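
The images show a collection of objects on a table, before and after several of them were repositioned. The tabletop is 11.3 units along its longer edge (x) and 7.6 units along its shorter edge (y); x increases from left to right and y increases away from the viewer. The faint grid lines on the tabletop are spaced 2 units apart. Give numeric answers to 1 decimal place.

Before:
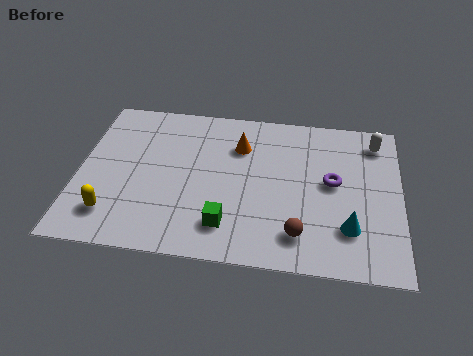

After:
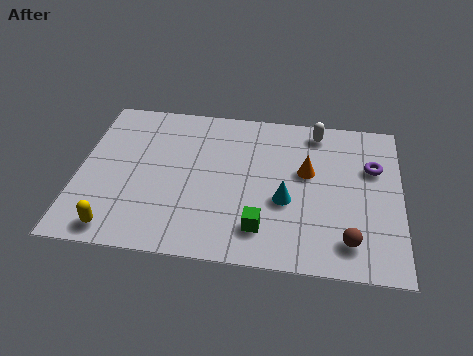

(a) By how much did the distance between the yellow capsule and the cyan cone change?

-2.0

Before: roughly 8.2 units apart; after: 6.2. That's 2.0 units closer together.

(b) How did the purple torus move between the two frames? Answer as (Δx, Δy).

(1.4, 0.9)

From the two frames, the purple torus sits at roughly (8.9, 4.1) before and (10.3, 5.0) after.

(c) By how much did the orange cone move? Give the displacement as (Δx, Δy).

(2.4, -1.0)

The orange cone started near (5.6, 5.5) and ended near (8.0, 4.5).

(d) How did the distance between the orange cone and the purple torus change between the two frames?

-1.2

They were about 3.6 units apart before and 2.4 after — 1.2 units closer together.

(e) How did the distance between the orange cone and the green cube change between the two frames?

-0.6

The distance was about 3.9 in the first image and 3.3 in the second, so they moved 0.6 units closer together.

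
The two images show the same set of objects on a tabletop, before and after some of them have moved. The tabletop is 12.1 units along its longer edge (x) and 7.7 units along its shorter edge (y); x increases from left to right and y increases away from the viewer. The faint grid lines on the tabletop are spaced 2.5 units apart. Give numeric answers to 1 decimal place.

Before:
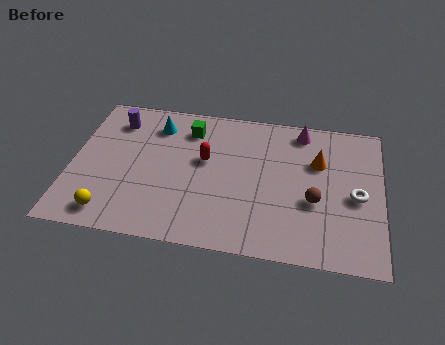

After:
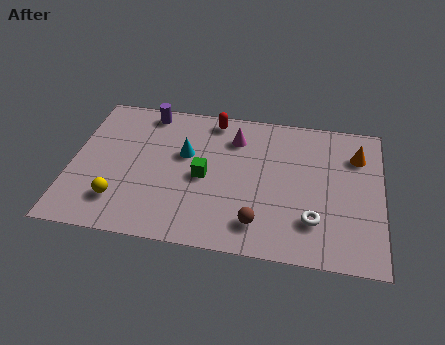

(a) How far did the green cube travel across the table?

2.6

The green cube was near (4.5, 6.1) before and (5.2, 3.6) after, so it travelled √(0.7² + 2.5²) ≈ 2.6 units.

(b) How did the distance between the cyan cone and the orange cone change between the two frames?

+0.3

They were about 6.5 units apart before and 6.8 after — 0.3 units further apart.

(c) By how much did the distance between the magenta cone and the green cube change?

-1.9

The distance was about 4.4 in the first image and 2.5 in the second, so they moved 1.9 units closer together.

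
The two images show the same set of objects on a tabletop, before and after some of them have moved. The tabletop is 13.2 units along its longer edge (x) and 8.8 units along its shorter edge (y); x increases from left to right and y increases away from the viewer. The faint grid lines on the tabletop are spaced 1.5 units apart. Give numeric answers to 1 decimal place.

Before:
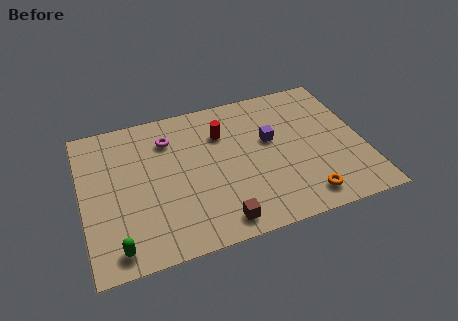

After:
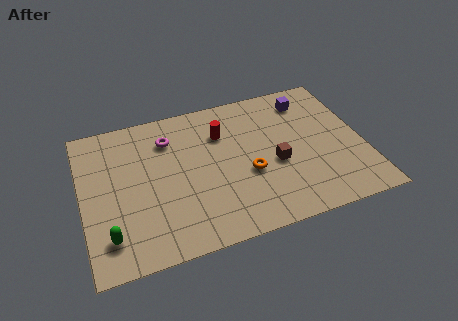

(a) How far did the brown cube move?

3.9

The brown cube moved from about (6.1, 1.1) to (9.0, 3.7), a distance of √(2.9² + 2.6²) ≈ 3.9.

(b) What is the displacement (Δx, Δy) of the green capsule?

(-0.3, 0.7)

The green capsule was at about (1.4, 1.1) and moved to about (1.1, 1.8).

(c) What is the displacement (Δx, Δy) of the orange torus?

(-2.4, 2.2)

The orange torus was at about (10.1, 1.3) and moved to about (7.7, 3.5).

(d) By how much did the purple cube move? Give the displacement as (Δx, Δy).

(2.0, 2.0)

The purple cube was at about (8.9, 5.2) and moved to about (10.9, 7.2).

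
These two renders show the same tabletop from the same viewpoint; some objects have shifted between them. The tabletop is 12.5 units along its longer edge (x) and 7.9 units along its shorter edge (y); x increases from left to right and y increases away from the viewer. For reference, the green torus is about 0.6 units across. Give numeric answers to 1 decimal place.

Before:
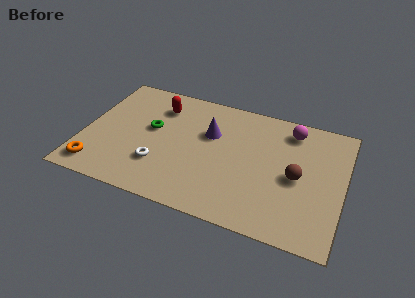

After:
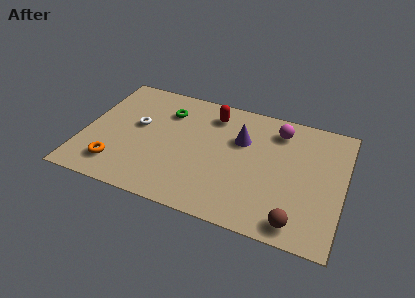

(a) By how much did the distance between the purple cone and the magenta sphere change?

-2.0

They were about 4.1 units apart before and 2.1 after — 2.0 units closer together.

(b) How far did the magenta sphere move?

0.6

From (9.8, 6.6) to (9.2, 6.4), the magenta sphere covered √(0.6² + 0.2²) ≈ 0.6 units.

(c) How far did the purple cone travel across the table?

1.5

From (6.0, 5.1) to (7.5, 5.2), the purple cone covered √(1.5² + 0.1²) ≈ 1.5 units.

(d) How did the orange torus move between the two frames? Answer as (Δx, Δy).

(0.9, 0.4)

From the two frames, the orange torus sits at roughly (0.9, 1.2) before and (1.8, 1.6) after.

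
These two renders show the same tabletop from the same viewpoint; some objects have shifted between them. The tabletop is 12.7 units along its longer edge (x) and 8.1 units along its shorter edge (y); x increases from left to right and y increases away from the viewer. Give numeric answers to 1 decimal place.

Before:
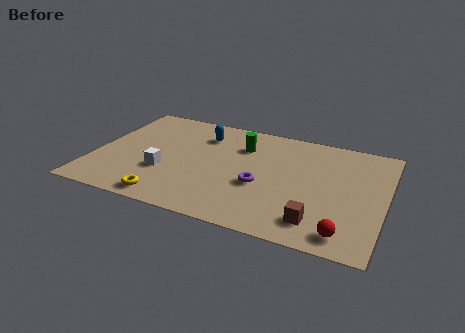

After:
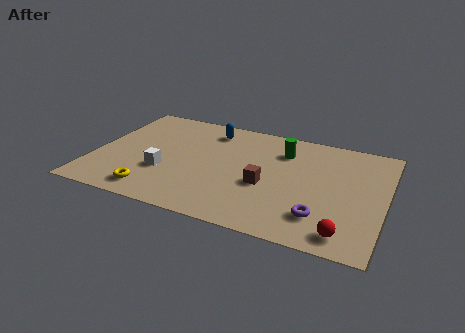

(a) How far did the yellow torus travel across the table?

0.8

The yellow torus was near (3.6, 0.9) before and (2.9, 1.2) after, so it travelled √(0.7² + 0.3²) ≈ 0.8 units.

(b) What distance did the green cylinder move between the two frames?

1.8

The green cylinder moved from about (6.3, 5.9) to (8.1, 6.1), a distance of √(1.8² + 0.2²) ≈ 1.8.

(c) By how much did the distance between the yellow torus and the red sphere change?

+0.7

Before: roughly 7.6 units apart; after: 8.3. That's 0.7 units further apart.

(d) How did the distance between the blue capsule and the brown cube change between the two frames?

-2.8

They were about 7.2 units apart before and 4.4 after — 2.8 units closer together.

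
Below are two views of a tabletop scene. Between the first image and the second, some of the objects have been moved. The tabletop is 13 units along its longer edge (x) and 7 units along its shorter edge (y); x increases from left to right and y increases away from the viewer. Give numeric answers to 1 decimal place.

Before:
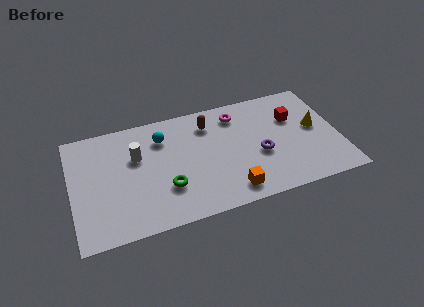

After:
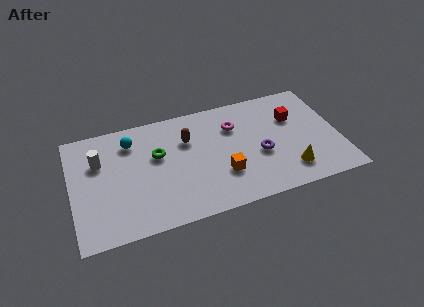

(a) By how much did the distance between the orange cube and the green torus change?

+0.5

The distance was about 3.2 in the first image and 3.7 in the second, so they moved 0.5 units further apart.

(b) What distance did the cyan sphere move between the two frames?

1.5

The cyan sphere moved from about (4.5, 5.3) to (3.0, 5.5), a distance of √(1.5² + 0.2²) ≈ 1.5.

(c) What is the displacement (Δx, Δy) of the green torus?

(-0.3, 2.1)

The green torus started near (4.5, 2.2) and ended near (4.2, 4.3).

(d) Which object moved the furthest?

the yellow cone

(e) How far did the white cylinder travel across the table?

1.8

From (3.2, 4.5) to (1.4, 4.7), the white cylinder covered √(1.8² + 0.2²) ≈ 1.8 units.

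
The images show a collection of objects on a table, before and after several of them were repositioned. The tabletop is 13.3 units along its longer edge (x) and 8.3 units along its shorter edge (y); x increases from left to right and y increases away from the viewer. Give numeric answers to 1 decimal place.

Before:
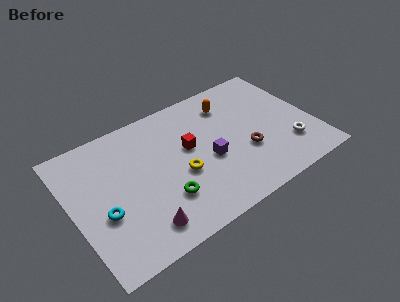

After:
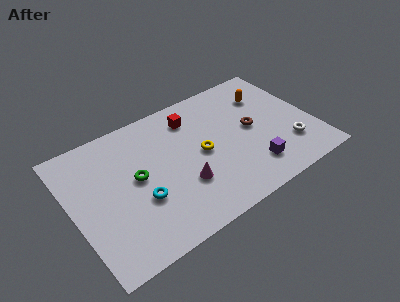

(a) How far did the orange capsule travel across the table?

2.1

The orange capsule moved from about (9.1, 6.5) to (11.2, 6.1), a distance of √(2.1² + 0.4²) ≈ 2.1.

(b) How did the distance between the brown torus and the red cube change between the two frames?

+0.4

The distance was about 3.4 in the first image and 3.8 in the second, so they moved 0.4 units further apart.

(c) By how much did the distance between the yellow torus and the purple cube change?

+1.7

They were about 1.6 units apart before and 3.3 after — 1.7 units further apart.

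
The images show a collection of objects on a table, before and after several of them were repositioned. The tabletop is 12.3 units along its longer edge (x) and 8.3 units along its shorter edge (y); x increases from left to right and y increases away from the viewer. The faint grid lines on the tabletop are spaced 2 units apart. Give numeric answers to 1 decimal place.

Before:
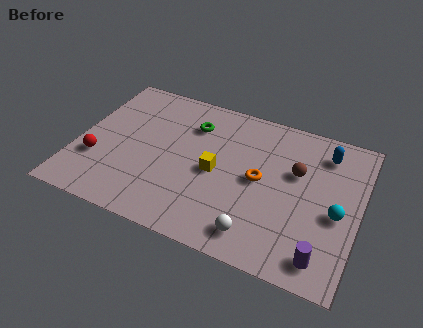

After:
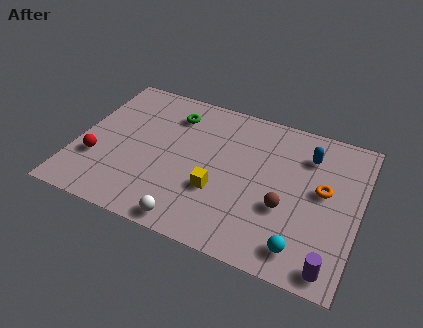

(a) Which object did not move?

the red sphere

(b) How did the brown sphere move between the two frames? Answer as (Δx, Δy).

(-0.3, -2.1)

From the two frames, the brown sphere sits at roughly (9.5, 5.2) before and (9.2, 3.1) after.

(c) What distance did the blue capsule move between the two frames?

0.8

From (10.6, 6.7) to (9.9, 6.3), the blue capsule covered √(0.7² + 0.4²) ≈ 0.8 units.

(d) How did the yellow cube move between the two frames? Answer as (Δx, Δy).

(0.2, -1.0)

The yellow cube started near (6.1, 3.9) and ended near (6.3, 2.9).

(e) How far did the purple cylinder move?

0.5

The purple cylinder was near (11.0, 1.2) before and (11.4, 0.9) after, so it travelled √(0.4² + 0.3²) ≈ 0.5 units.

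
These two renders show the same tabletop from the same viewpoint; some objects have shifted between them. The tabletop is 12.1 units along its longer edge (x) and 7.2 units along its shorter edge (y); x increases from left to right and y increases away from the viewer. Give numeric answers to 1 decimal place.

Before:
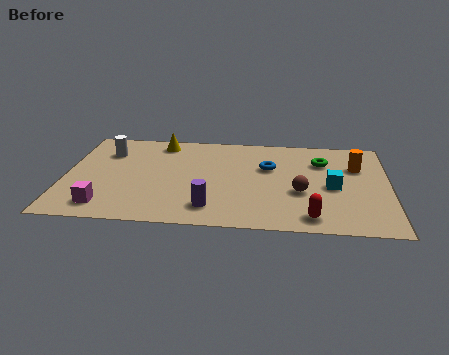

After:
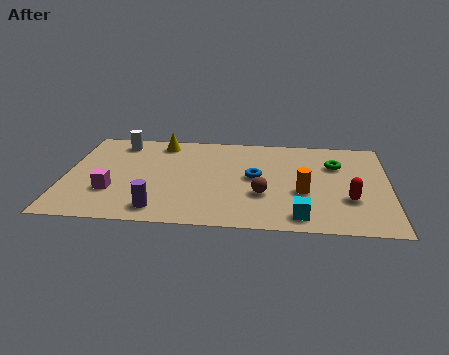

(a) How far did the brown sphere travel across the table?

1.4

The brown sphere was near (8.8, 2.8) before and (7.4, 2.5) after, so it travelled √(1.4² + 0.3²) ≈ 1.4 units.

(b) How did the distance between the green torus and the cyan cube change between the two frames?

+2.3

Before: roughly 1.9 units apart; after: 4.2. That's 2.3 units further apart.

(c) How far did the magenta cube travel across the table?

1.1

The magenta cube was near (1.6, 1.2) before and (1.8, 2.3) after, so it travelled √(0.2² + 1.1²) ≈ 1.1 units.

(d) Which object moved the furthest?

the orange cylinder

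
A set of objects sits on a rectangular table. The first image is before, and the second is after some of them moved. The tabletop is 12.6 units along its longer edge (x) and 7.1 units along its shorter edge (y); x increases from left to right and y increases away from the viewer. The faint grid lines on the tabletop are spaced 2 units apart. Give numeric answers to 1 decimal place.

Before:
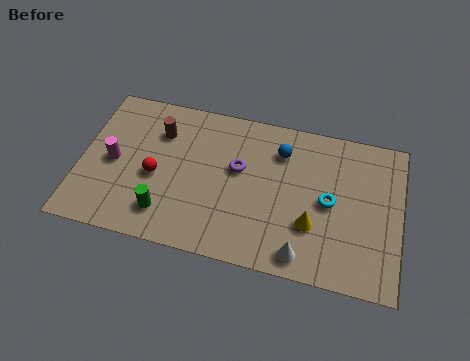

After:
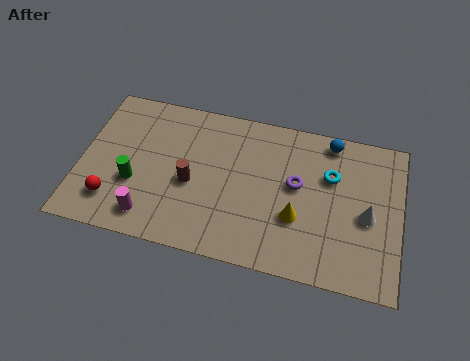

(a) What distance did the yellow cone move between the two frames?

0.6

The yellow cone moved from about (9.2, 2.3) to (8.6, 2.5), a distance of √(0.6² + 0.2²) ≈ 0.6.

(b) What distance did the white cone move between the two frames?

3.3

From (8.9, 0.9) to (11.3, 3.2), the white cone covered √(2.4² + 2.3²) ≈ 3.3 units.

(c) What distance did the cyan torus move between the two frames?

1.2

The cyan torus moved from about (9.8, 3.5) to (9.8, 4.7), a distance of √(0.0² + 1.2²) ≈ 1.2.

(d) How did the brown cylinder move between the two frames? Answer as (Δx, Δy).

(1.4, -2.1)

The brown cylinder was at about (3.0, 5.2) and moved to about (4.4, 3.1).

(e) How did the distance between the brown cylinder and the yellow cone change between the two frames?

-2.6

Before: roughly 6.8 units apart; after: 4.2. That's 2.6 units closer together.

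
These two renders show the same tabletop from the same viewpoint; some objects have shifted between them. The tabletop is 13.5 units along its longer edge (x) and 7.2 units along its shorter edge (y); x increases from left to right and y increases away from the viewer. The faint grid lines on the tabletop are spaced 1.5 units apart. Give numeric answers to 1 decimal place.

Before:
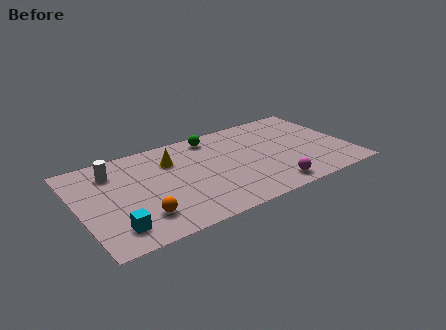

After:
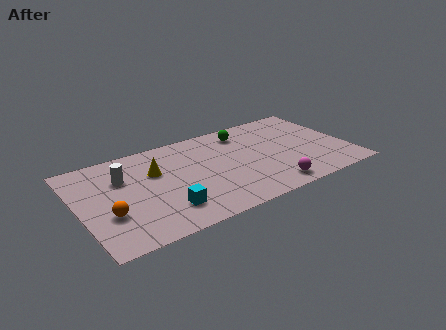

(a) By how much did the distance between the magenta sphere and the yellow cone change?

+0.4

Before: roughly 6.1 units apart; after: 6.5. That's 0.4 units further apart.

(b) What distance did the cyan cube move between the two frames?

2.5

The cyan cube moved from about (1.5, 1.4) to (4.0, 1.7), a distance of √(2.5² + 0.3²) ≈ 2.5.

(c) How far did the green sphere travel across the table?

1.6

From (7.0, 6.2) to (8.6, 5.9), the green sphere covered √(1.6² + 0.3²) ≈ 1.6 units.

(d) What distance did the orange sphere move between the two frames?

1.7

The orange sphere moved from about (2.8, 1.7) to (1.3, 2.5), a distance of √(1.5² + 0.8²) ≈ 1.7.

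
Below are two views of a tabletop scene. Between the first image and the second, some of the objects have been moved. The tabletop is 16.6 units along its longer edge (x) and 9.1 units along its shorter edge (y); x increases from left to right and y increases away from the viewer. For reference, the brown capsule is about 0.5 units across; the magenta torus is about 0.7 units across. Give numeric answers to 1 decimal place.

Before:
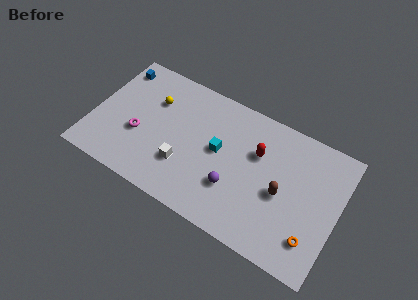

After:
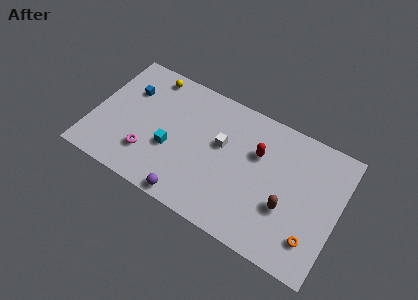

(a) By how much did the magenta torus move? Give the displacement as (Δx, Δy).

(0.8, -1.1)

From the two frames, the magenta torus sits at roughly (3.2, 3.5) before and (4.0, 2.4) after.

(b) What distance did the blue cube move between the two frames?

1.7

The blue cube was near (1.0, 7.6) before and (2.1, 6.3) after, so it travelled √(1.1² + 1.3²) ≈ 1.7 units.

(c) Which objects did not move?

the red capsule and the orange torus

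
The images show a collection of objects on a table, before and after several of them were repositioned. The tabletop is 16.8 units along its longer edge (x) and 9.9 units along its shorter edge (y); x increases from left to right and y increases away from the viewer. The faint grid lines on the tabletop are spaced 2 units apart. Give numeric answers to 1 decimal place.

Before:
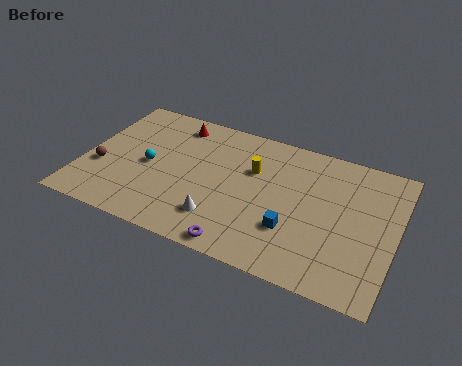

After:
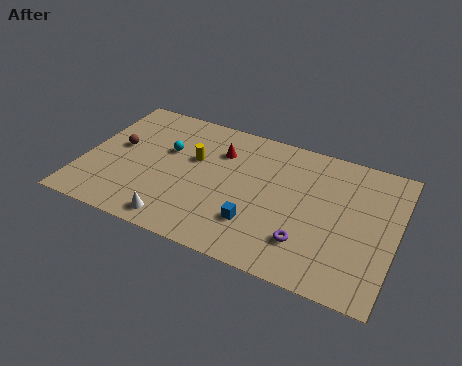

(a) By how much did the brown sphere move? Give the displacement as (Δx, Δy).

(0.7, 1.9)

From the two frames, the brown sphere sits at roughly (1.0, 3.6) before and (1.7, 5.5) after.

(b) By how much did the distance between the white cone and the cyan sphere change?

+0.3

They were about 4.8 units apart before and 5.1 after — 0.3 units further apart.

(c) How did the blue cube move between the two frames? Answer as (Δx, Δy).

(-1.9, -0.4)

The blue cube was at about (11.5, 3.1) and moved to about (9.6, 2.7).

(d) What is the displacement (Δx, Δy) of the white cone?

(-2.2, -1.1)

The white cone was at about (7.7, 2.3) and moved to about (5.5, 1.2).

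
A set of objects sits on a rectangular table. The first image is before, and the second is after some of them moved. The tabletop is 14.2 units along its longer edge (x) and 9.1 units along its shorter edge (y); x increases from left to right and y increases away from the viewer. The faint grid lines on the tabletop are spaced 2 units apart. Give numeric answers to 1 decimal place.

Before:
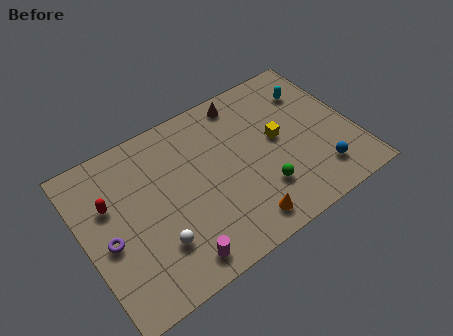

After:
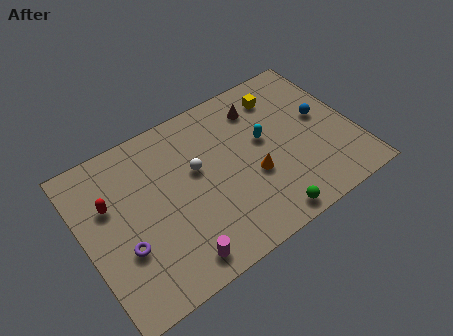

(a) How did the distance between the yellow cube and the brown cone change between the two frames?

-2.2

They were about 3.4 units apart before and 1.2 after — 2.2 units closer together.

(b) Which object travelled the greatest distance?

the white sphere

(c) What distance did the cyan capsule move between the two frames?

3.3

The cyan capsule moved from about (12.5, 6.8) to (9.6, 5.2), a distance of √(2.9² + 1.6²) ≈ 3.3.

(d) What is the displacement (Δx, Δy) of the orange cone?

(1.0, 2.2)

The orange cone was at about (7.7, 1.3) and moved to about (8.7, 3.5).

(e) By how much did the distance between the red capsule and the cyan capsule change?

-2.9

Before: roughly 11.0 units apart; after: 8.1. That's 2.9 units closer together.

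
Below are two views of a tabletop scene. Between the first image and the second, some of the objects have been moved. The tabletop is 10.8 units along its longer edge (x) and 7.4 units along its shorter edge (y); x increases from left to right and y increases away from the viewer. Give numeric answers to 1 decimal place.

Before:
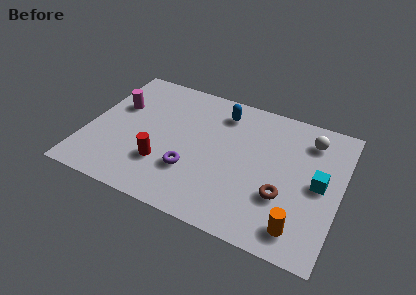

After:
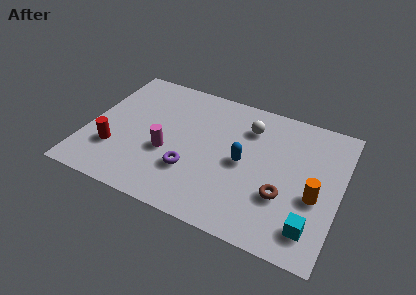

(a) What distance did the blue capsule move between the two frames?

2.7

From (5.5, 6.0) to (6.7, 3.6), the blue capsule covered √(1.2² + 2.4²) ≈ 2.7 units.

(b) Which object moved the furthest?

the magenta cylinder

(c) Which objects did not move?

the brown torus and the purple torus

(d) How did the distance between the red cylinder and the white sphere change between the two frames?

-0.6

They were about 7.0 units apart before and 6.4 after — 0.6 units closer together.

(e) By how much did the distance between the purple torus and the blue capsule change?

-1.3

Before: roughly 3.8 units apart; after: 2.5. That's 1.3 units closer together.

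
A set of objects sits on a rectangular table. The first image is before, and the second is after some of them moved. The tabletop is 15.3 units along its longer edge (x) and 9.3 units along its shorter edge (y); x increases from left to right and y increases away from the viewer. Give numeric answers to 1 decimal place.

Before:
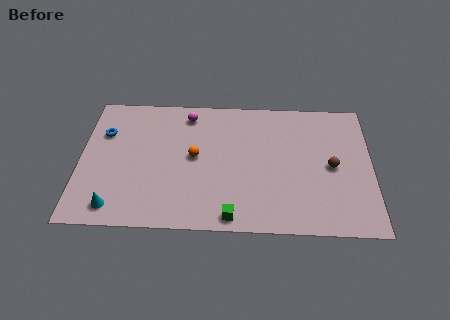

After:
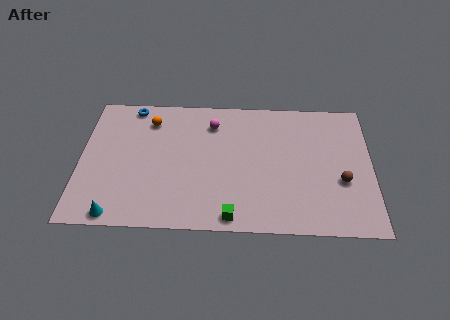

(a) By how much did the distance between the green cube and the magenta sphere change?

-0.9

They were about 7.4 units apart before and 6.5 after — 0.9 units closer together.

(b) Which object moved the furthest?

the orange sphere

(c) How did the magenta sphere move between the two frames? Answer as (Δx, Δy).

(1.3, -0.6)

The magenta sphere was at about (5.6, 7.9) and moved to about (6.9, 7.3).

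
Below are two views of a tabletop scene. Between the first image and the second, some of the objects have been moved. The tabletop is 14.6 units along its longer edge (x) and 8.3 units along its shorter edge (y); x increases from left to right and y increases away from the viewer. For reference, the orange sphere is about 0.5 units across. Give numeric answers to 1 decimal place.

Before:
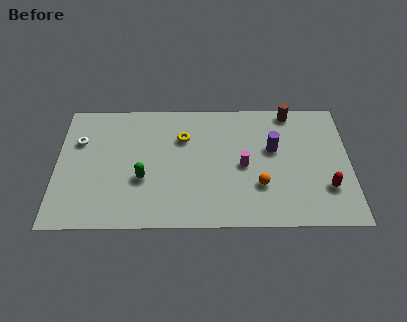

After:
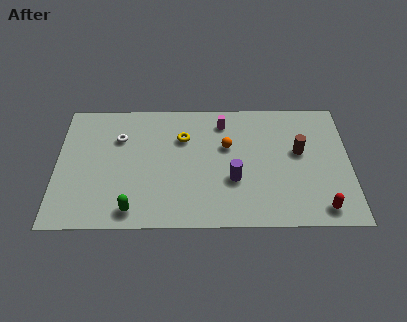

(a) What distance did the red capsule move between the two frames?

1.3

From (13.4, 2.4) to (13.1, 1.1), the red capsule covered √(0.3² + 1.3²) ≈ 1.3 units.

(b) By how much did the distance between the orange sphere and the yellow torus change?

-2.7

The distance was about 5.0 in the first image and 2.3 in the second, so they moved 2.7 units closer together.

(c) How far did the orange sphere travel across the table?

3.1

The orange sphere was near (10.1, 2.6) before and (8.5, 5.2) after, so it travelled √(1.6² + 2.6²) ≈ 3.1 units.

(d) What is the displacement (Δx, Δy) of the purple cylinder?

(-2.0, -2.0)

The purple cylinder was at about (10.8, 5.0) and moved to about (8.8, 3.0).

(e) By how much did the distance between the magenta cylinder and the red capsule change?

+3.1

Before: roughly 4.4 units apart; after: 7.5. That's 3.1 units further apart.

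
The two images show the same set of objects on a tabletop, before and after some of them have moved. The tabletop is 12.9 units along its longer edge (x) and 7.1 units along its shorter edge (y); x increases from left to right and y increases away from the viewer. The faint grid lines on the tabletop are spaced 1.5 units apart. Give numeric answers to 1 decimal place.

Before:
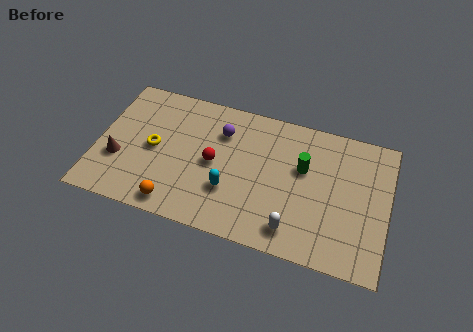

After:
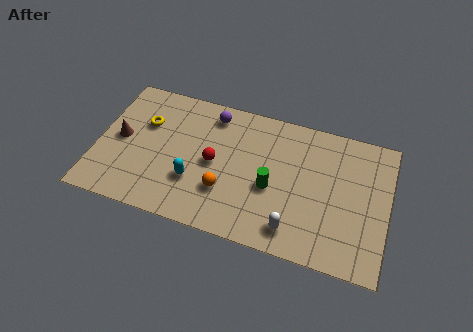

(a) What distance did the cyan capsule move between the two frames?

1.6

From (6.0, 2.3) to (4.4, 2.3), the cyan capsule covered √(1.6² + 0.0²) ≈ 1.6 units.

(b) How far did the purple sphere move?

0.9

The purple sphere was near (5.4, 5.2) before and (4.9, 6.0) after, so it travelled √(0.5² + 0.8²) ≈ 0.9 units.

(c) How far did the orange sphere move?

2.5

From (3.7, 0.9) to (5.8, 2.2), the orange sphere covered √(2.1² + 1.3²) ≈ 2.5 units.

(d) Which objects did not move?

the red sphere and the white capsule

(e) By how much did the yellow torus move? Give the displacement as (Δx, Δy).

(-0.5, 1.2)

The yellow torus started near (2.5, 3.5) and ended near (2.0, 4.7).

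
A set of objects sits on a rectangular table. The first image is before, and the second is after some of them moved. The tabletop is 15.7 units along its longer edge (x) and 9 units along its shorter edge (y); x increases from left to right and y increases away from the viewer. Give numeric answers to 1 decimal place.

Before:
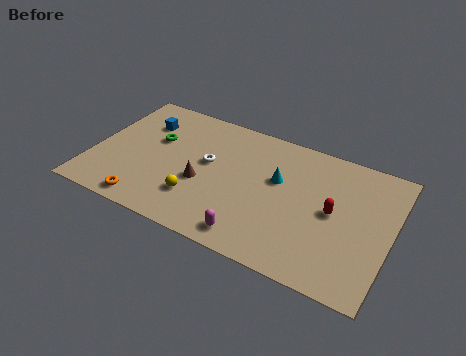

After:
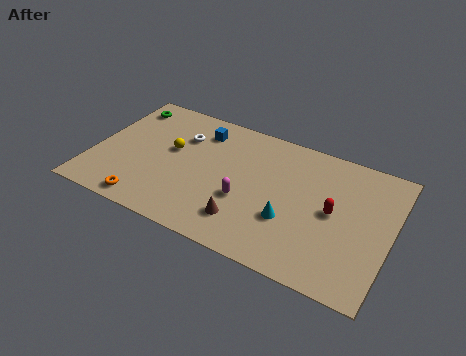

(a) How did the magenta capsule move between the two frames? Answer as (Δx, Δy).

(-0.7, 2.2)

The magenta capsule started near (8.9, 1.2) and ended near (8.2, 3.4).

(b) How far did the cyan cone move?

2.6

From (9.7, 5.5) to (10.6, 3.1), the cyan cone covered √(0.9² + 2.4²) ≈ 2.6 units.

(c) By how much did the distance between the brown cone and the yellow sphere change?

+4.2

Before: roughly 1.2 units apart; after: 5.4. That's 4.2 units further apart.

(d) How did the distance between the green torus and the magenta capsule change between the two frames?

+0.9

The distance was about 7.3 in the first image and 8.2 in the second, so they moved 0.9 units further apart.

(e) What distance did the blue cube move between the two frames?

3.1

The blue cube moved from about (2.3, 6.6) to (5.3, 7.2), a distance of √(3.0² + 0.6²) ≈ 3.1.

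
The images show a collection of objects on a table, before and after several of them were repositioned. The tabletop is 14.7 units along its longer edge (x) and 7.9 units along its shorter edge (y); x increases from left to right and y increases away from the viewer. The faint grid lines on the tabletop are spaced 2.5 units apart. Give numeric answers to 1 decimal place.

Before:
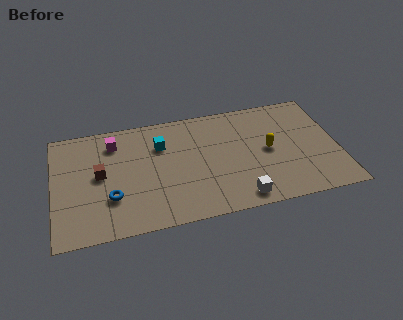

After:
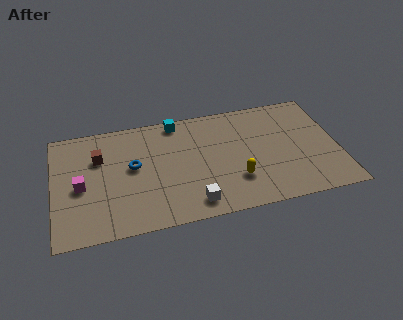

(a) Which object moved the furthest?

the magenta cube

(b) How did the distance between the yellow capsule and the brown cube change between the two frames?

-1.1

Before: roughly 8.7 units apart; after: 7.6. That's 1.1 units closer together.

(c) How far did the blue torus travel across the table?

2.2

The blue torus moved from about (2.9, 2.5) to (4.1, 4.4), a distance of √(1.2² + 1.9²) ≈ 2.2.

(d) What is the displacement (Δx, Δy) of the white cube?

(-2.4, 0.2)

From the two frames, the white cube sits at roughly (9.4, 1.0) before and (7.0, 1.2) after.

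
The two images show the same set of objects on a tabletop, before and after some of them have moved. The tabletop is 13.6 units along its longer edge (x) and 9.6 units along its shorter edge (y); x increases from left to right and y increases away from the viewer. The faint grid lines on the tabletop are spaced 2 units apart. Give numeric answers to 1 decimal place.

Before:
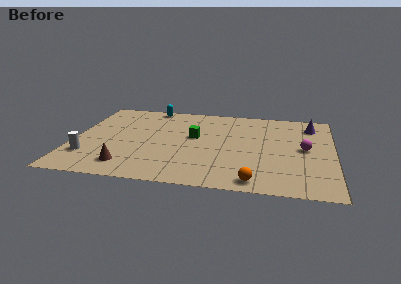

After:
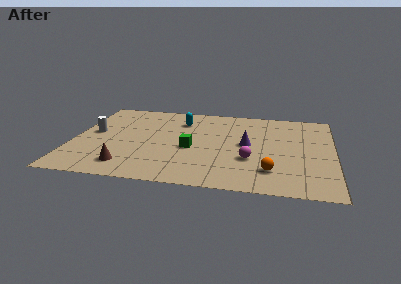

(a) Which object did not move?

the brown cone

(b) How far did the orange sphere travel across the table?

1.4

The orange sphere moved from about (9.6, 1.0) to (10.4, 2.2), a distance of √(0.8² + 1.2²) ≈ 1.4.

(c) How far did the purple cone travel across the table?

4.3

The purple cone was near (12.4, 7.7) before and (9.1, 5.0) after, so it travelled √(3.3² + 2.7²) ≈ 4.3 units.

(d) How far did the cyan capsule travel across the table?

2.3

From (3.8, 8.8) to (5.5, 7.3), the cyan capsule covered √(1.7² + 1.5²) ≈ 2.3 units.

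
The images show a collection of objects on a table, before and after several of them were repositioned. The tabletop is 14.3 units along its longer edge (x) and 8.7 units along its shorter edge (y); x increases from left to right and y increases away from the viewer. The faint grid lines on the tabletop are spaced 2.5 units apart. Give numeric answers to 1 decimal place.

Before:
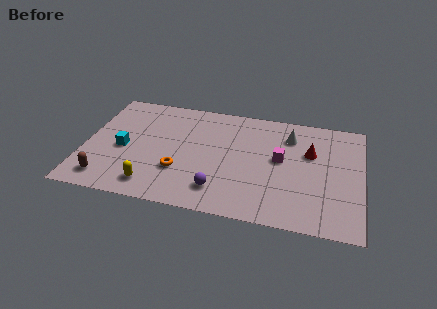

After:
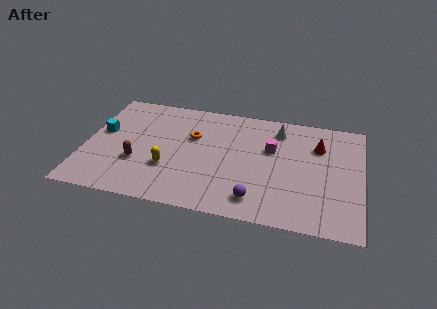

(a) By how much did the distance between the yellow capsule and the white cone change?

-1.7

The distance was about 8.6 in the first image and 6.9 in the second, so they moved 1.7 units closer together.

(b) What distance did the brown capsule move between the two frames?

2.2

From (1.3, 1.4) to (2.8, 3.0), the brown capsule covered √(1.5² + 1.6²) ≈ 2.2 units.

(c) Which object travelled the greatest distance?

the orange torus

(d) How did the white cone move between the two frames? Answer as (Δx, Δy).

(-0.6, 0.4)

From the two frames, the white cone sits at roughly (10.5, 6.7) before and (9.9, 7.1) after.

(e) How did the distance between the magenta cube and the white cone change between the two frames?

-0.3

They were about 1.9 units apart before and 1.6 after — 0.3 units closer together.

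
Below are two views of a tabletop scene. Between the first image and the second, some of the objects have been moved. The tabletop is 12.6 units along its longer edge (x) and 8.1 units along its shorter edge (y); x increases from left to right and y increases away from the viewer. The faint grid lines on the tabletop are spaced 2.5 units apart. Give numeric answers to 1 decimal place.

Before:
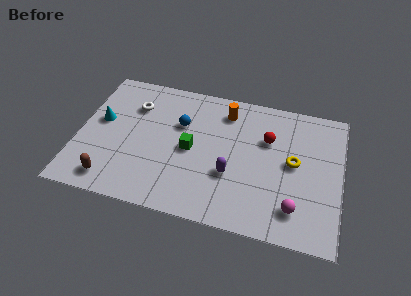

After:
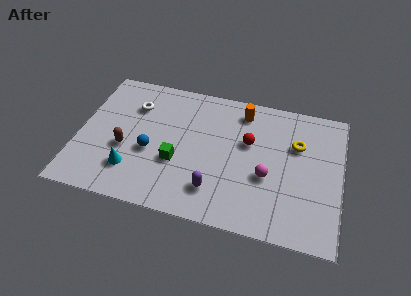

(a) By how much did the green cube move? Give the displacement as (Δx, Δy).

(-0.6, -0.9)

The green cube was at about (5.4, 3.9) and moved to about (4.8, 3.0).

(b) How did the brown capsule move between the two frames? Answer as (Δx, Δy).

(0.5, 2.0)

The brown capsule was at about (1.8, 1.2) and moved to about (2.3, 3.2).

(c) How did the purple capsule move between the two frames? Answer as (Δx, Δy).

(-0.7, -1.1)

The purple capsule started near (7.4, 2.9) and ended near (6.7, 1.8).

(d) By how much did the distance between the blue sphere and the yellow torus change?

+1.6

They were about 5.6 units apart before and 7.2 after — 1.6 units further apart.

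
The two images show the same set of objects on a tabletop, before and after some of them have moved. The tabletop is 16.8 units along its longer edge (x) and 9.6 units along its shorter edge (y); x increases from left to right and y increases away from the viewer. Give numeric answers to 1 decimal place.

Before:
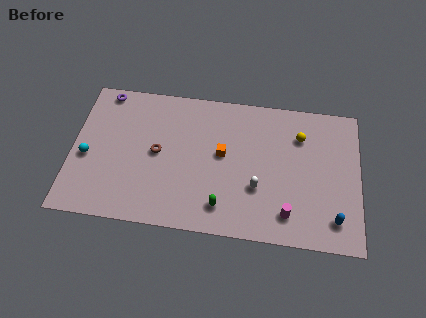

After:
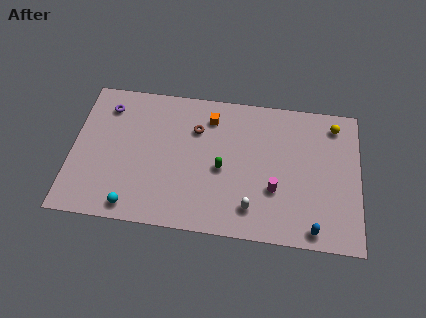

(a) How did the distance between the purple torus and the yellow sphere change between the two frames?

+1.7

The distance was about 11.7 in the first image and 13.4 in the second, so they moved 1.7 units further apart.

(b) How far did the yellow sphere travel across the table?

2.2

The yellow sphere was near (13.3, 7.1) before and (15.3, 8.1) after, so it travelled √(2.0² + 1.0²) ≈ 2.2 units.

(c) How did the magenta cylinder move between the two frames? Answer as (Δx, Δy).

(-0.8, 1.5)

From the two frames, the magenta cylinder sits at roughly (12.7, 1.8) before and (11.9, 3.3) after.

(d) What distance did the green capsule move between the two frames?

2.5

The green capsule was near (8.9, 1.8) before and (8.8, 4.3) after, so it travelled √(0.1² + 2.5²) ≈ 2.5 units.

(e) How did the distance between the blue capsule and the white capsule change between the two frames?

-1.0

They were about 4.7 units apart before and 3.7 after — 1.0 units closer together.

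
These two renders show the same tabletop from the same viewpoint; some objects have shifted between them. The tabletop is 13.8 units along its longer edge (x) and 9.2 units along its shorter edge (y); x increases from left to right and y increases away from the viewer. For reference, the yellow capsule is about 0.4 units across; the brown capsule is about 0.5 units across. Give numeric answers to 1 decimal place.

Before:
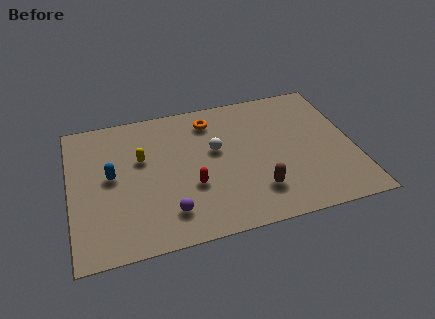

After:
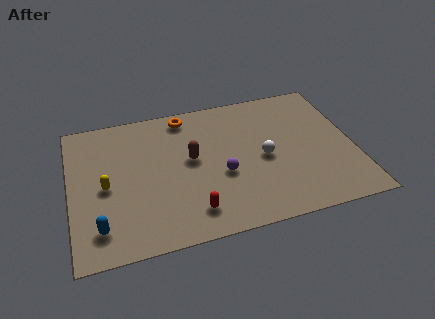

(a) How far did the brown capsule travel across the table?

4.2

The brown capsule was near (8.9, 2.2) before and (5.9, 5.1) after, so it travelled √(3.0² + 2.9²) ≈ 4.2 units.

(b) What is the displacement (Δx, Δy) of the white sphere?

(2.3, -1.1)

The white sphere started near (7.1, 5.4) and ended near (9.4, 4.3).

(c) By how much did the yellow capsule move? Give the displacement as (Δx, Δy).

(-1.8, -1.4)

From the two frames, the yellow capsule sits at roughly (3.5, 5.7) before and (1.7, 4.3) after.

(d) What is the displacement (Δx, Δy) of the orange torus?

(-1.2, 0.6)

The orange torus started near (7.0, 7.5) and ended near (5.8, 8.1).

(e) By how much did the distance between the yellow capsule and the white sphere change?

+4.1

The distance was about 3.6 in the first image and 7.7 in the second, so they moved 4.1 units further apart.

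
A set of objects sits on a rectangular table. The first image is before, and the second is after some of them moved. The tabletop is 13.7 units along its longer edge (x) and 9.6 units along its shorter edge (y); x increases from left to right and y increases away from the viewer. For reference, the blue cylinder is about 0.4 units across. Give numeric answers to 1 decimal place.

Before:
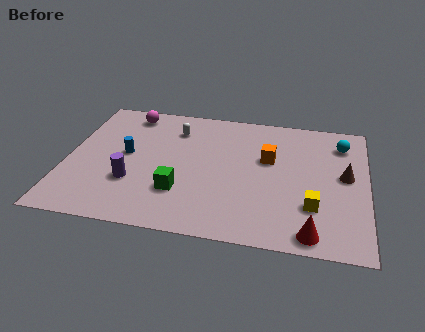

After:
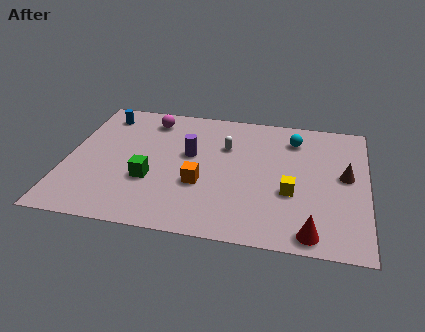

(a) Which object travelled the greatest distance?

the orange cube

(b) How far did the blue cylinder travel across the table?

3.2

The blue cylinder was near (2.7, 5.1) before and (1.4, 8.0) after, so it travelled √(1.3² + 2.9²) ≈ 3.2 units.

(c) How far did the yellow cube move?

1.3

The yellow cube was near (11.3, 2.8) before and (10.3, 3.6) after, so it travelled √(1.0² + 0.8²) ≈ 1.3 units.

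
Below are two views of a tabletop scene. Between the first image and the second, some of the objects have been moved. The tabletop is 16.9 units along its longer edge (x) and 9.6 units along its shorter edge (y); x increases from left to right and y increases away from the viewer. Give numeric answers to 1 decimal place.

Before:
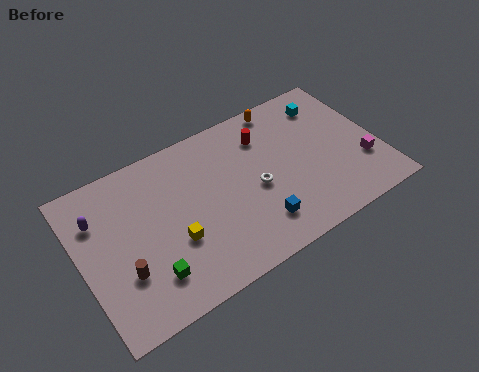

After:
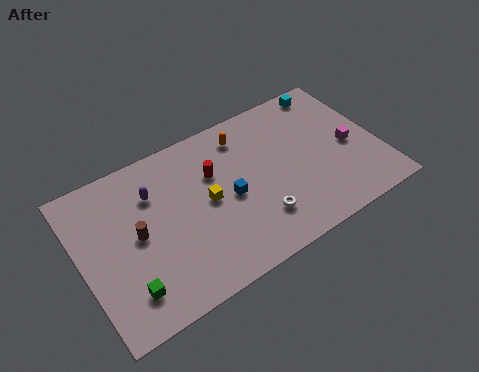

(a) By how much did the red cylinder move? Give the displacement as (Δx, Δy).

(-3.1, -0.9)

The red cylinder was at about (10.8, 7.3) and moved to about (7.7, 6.4).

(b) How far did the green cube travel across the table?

1.3

The green cube moved from about (3.4, 2.2) to (2.1, 2.0), a distance of √(1.3² + 0.2²) ≈ 1.3.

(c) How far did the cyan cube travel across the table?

0.9

From (14.6, 7.7) to (14.9, 8.6), the cyan cube covered √(0.3² + 0.9²) ≈ 0.9 units.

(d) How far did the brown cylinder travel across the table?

2.1

The brown cylinder moved from about (2.1, 3.1) to (3.1, 4.9), a distance of √(1.0² + 1.8²) ≈ 2.1.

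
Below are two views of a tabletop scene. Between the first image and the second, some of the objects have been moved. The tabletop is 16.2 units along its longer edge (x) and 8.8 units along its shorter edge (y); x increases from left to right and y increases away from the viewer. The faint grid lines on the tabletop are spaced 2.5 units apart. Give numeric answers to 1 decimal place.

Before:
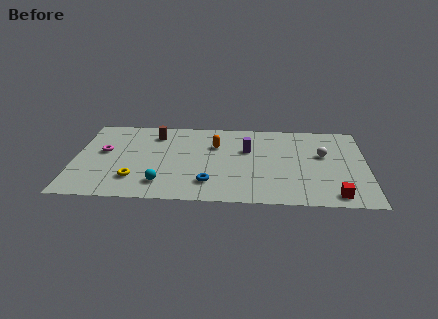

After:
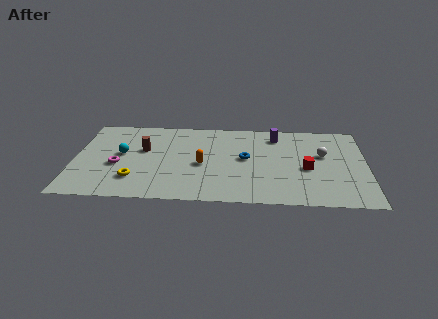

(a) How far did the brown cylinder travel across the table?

1.8

The brown cylinder moved from about (4.4, 7.0) to (3.8, 5.3), a distance of √(0.6² + 1.7²) ≈ 1.8.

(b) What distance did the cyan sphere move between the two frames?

3.8

The cyan sphere was near (4.9, 1.8) before and (2.6, 4.8) after, so it travelled √(2.3² + 3.0²) ≈ 3.8 units.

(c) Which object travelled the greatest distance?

the cyan sphere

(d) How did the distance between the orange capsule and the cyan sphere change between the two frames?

-0.5

The distance was about 5.1 in the first image and 4.6 in the second, so they moved 0.5 units closer together.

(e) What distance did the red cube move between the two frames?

3.1

The red cube moved from about (14.4, 1.1) to (12.9, 3.8), a distance of √(1.5² + 2.7²) ≈ 3.1.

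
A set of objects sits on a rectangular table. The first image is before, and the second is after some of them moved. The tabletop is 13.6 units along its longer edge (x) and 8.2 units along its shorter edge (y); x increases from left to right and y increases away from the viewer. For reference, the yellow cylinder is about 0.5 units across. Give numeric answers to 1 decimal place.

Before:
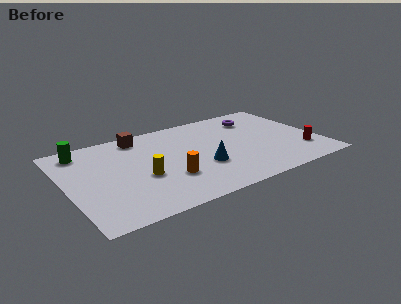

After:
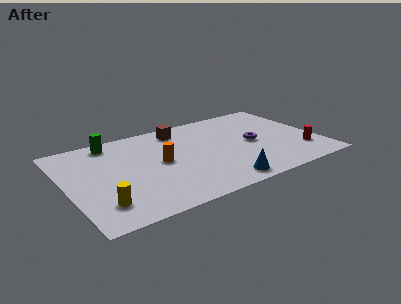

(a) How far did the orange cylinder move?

1.6

From (5.2, 2.6) to (5.0, 4.2), the orange cylinder covered √(0.2² + 1.6²) ≈ 1.6 units.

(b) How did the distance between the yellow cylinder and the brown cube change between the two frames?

+3.3

They were about 3.8 units apart before and 7.1 after — 3.3 units further apart.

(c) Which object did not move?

the red cylinder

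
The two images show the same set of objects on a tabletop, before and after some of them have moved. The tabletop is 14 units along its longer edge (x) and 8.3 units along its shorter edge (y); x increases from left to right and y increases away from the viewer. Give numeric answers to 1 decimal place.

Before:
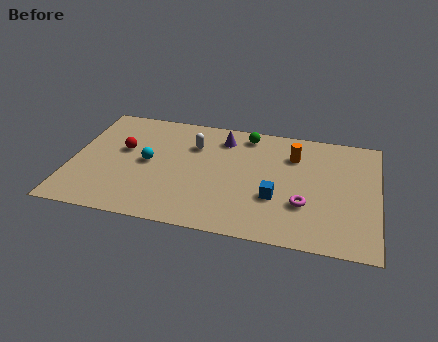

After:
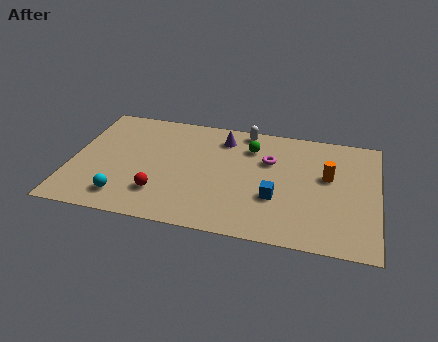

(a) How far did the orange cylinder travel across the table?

2.0

From (10.1, 6.1) to (11.7, 4.9), the orange cylinder covered √(1.6² + 1.2²) ≈ 2.0 units.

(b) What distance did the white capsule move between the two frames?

2.8

From (5.5, 5.9) to (7.8, 7.5), the white capsule covered √(2.3² + 1.6²) ≈ 2.8 units.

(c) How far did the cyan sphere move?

2.8

From (3.5, 4.2) to (2.6, 1.5), the cyan sphere covered √(0.9² + 2.7²) ≈ 2.8 units.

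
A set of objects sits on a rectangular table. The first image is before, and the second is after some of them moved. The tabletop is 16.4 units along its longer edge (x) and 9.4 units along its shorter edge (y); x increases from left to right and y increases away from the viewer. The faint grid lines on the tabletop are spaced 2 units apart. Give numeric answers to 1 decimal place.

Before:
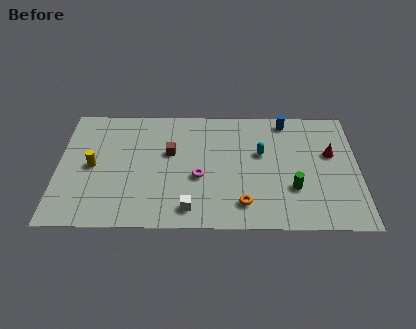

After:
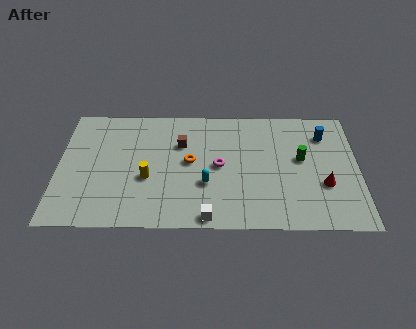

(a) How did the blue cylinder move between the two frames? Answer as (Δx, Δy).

(2.1, -1.1)

The blue cylinder started near (12.5, 8.3) and ended near (14.6, 7.2).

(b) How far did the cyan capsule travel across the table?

3.8

The cyan capsule was near (11.1, 5.7) before and (8.1, 3.3) after, so it travelled √(3.0² + 2.4²) ≈ 3.8 units.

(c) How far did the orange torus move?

4.3

The orange torus was near (10.1, 1.8) before and (7.2, 5.0) after, so it travelled √(2.9² + 3.2²) ≈ 4.3 units.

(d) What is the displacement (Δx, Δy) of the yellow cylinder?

(3.0, -0.9)

The yellow cylinder was at about (1.9, 4.6) and moved to about (4.9, 3.7).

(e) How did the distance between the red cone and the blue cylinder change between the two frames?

+0.4

They were about 3.5 units apart before and 3.9 after — 0.4 units further apart.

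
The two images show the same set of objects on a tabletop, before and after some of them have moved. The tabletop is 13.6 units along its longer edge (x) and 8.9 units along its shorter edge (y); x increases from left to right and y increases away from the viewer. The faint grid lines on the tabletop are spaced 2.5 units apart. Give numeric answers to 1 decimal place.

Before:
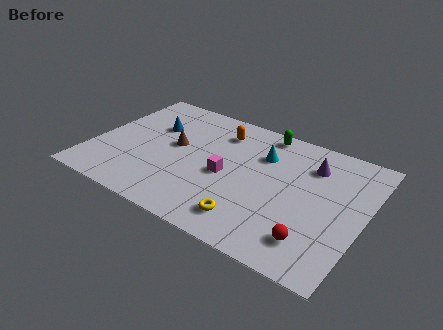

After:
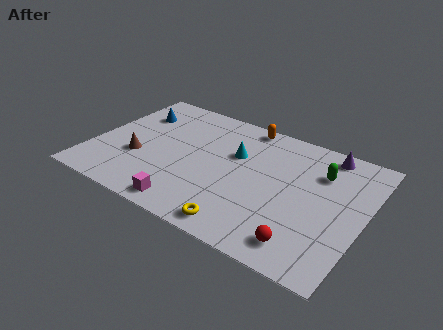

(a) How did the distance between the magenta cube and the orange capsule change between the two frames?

+4.2

They were about 3.1 units apart before and 7.3 after — 4.2 units further apart.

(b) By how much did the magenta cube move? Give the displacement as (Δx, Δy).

(-1.4, -3.0)

The magenta cube was at about (6.8, 4.0) and moved to about (5.4, 1.0).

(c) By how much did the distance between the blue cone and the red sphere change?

+1.1

Before: roughly 9.7 units apart; after: 10.8. That's 1.1 units further apart.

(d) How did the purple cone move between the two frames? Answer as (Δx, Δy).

(0.6, 1.2)

The purple cone started near (10.7, 6.7) and ended near (11.3, 7.9).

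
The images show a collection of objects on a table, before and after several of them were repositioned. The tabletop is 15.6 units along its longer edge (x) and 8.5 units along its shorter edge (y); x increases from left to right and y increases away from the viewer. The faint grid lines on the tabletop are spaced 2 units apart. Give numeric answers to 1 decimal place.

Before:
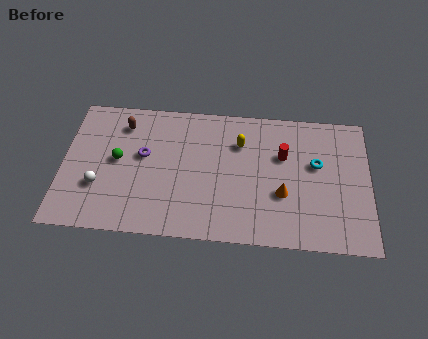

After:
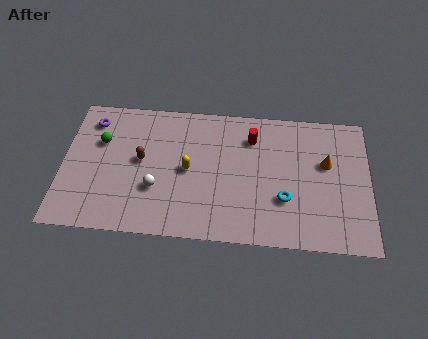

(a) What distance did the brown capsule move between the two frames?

2.4

The brown capsule moved from about (3.0, 6.8) to (4.0, 4.6), a distance of √(1.0² + 2.2²) ≈ 2.4.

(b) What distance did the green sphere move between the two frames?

1.4

The green sphere was near (2.8, 4.5) before and (1.9, 5.6) after, so it travelled √(0.9² + 1.1²) ≈ 1.4 units.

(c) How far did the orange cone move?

3.0

The orange cone was near (11.2, 3.1) before and (13.4, 5.2) after, so it travelled √(2.2² + 2.1²) ≈ 3.0 units.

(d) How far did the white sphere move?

2.9

The white sphere moved from about (1.9, 2.8) to (4.8, 2.9), a distance of √(2.9² + 0.1²) ≈ 2.9.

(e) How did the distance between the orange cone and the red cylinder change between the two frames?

+1.6

Before: roughly 2.4 units apart; after: 4.0. That's 1.6 units further apart.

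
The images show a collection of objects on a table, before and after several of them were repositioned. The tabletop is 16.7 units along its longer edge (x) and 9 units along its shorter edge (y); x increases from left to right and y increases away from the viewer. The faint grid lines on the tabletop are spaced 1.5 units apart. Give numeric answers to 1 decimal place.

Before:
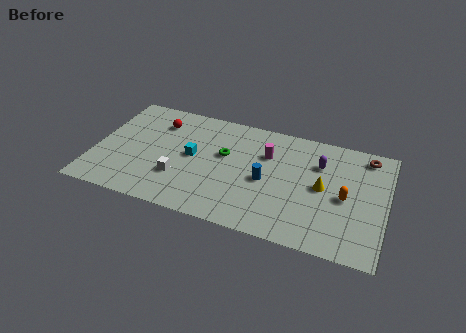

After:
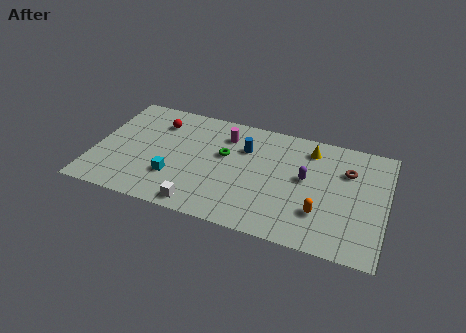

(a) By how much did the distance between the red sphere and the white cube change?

+2.2

The distance was about 4.4 in the first image and 6.6 in the second, so they moved 2.2 units further apart.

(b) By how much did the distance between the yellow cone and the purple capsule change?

+0.6

They were about 1.8 units apart before and 2.4 after — 0.6 units further apart.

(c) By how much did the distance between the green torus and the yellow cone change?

-0.6

The distance was about 5.8 in the first image and 5.2 in the second, so they moved 0.6 units closer together.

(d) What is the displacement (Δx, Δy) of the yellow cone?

(-0.9, 2.8)

The yellow cone started near (13.1, 4.6) and ended near (12.2, 7.4).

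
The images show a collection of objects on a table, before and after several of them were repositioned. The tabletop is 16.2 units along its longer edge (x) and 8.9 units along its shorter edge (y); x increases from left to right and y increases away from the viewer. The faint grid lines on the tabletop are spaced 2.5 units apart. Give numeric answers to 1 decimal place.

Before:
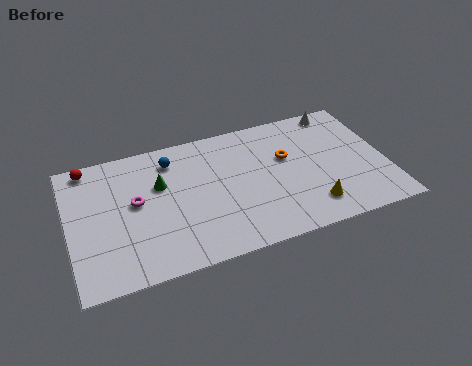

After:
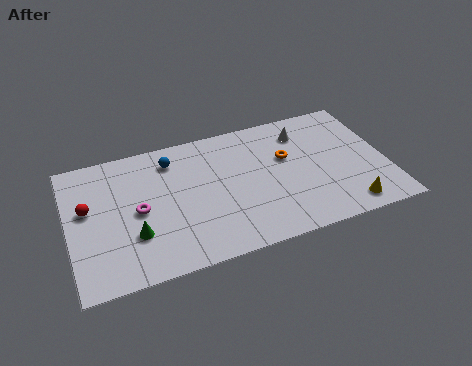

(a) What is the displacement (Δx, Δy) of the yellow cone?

(1.8, -0.6)

The yellow cone was at about (12.1, 1.8) and moved to about (13.9, 1.2).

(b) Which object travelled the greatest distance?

the green cone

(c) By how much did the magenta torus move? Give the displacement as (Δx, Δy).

(0.1, -0.6)

The magenta torus started near (3.4, 4.9) and ended near (3.5, 4.3).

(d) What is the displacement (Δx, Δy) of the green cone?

(-1.5, -2.9)

From the two frames, the green cone sits at roughly (4.7, 5.7) before and (3.2, 2.8) after.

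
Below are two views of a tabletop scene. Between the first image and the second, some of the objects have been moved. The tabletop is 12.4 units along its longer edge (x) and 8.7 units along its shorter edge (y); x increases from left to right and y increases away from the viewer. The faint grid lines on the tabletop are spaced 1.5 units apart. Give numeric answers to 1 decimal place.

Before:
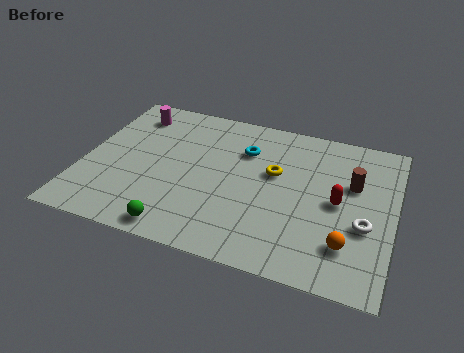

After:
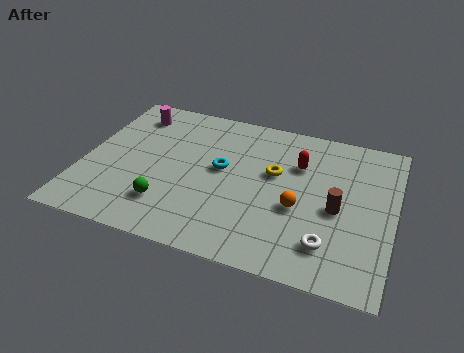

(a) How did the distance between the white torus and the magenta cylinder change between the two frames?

-0.5

They were about 10.4 units apart before and 9.9 after — 0.5 units closer together.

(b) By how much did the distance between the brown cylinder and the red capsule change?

+1.4

Before: roughly 1.3 units apart; after: 2.7. That's 1.4 units further apart.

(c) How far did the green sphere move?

1.3

From (4.2, 0.9) to (3.6, 2.1), the green sphere covered √(0.6² + 1.2²) ≈ 1.3 units.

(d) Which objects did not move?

the magenta cylinder and the yellow torus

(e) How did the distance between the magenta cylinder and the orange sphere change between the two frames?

-2.4

The distance was about 10.4 in the first image and 8.0 in the second, so they moved 2.4 units closer together.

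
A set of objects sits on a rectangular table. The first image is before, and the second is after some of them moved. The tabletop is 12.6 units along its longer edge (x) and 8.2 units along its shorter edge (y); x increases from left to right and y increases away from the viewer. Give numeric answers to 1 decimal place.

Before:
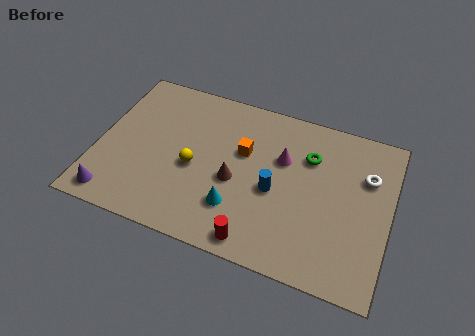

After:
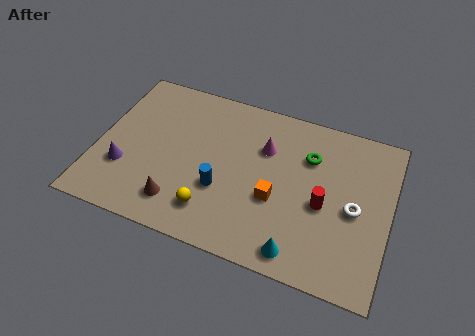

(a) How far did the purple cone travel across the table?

1.6

From (1.0, 1.0) to (1.3, 2.6), the purple cone covered √(0.3² + 1.6²) ≈ 1.6 units.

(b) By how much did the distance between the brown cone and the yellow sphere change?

-0.4

They were about 1.8 units apart before and 1.4 after — 0.4 units closer together.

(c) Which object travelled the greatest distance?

the red cylinder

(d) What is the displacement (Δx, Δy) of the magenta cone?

(-0.8, 0.3)

The magenta cone was at about (7.9, 5.3) and moved to about (7.1, 5.6).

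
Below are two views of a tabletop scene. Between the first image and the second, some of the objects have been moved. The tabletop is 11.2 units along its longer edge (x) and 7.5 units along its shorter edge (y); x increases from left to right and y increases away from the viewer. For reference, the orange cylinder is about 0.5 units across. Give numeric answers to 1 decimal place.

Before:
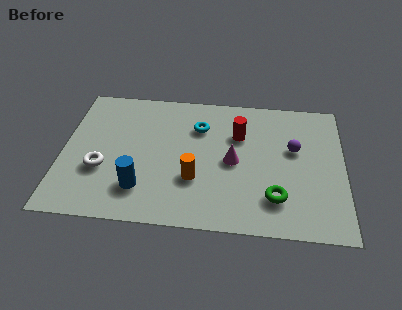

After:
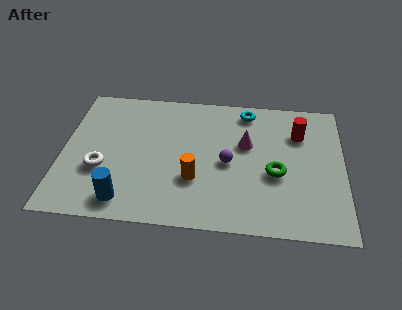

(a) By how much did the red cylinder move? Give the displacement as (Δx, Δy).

(2.4, 0.3)

The red cylinder was at about (7.0, 5.1) and moved to about (9.4, 5.4).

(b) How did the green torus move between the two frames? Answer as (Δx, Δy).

(0.0, 1.3)

The green torus started near (8.5, 1.8) and ended near (8.5, 3.1).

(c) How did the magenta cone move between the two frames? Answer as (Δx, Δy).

(0.5, 1.0)

From the two frames, the magenta cone sits at roughly (6.8, 3.6) before and (7.3, 4.6) after.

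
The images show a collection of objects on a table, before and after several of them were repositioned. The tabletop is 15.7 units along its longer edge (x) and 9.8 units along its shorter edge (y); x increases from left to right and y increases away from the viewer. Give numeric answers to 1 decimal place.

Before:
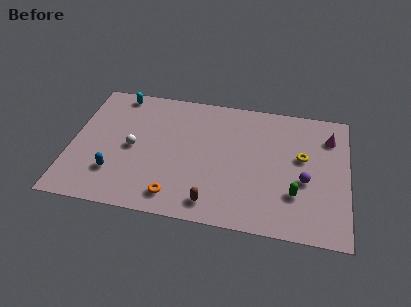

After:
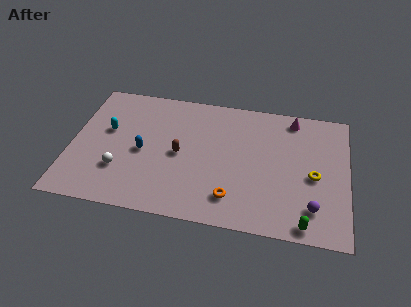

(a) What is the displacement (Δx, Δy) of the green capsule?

(0.6, -2.0)

From the two frames, the green capsule sits at roughly (12.8, 2.9) before and (13.4, 0.9) after.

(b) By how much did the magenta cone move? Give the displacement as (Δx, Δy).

(-2.1, 1.1)

The magenta cone started near (14.6, 7.5) and ended near (12.5, 8.6).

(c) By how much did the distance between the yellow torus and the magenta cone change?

+2.1

The distance was about 2.3 in the first image and 4.4 in the second, so they moved 2.1 units further apart.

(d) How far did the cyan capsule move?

3.0

The cyan capsule moved from about (2.4, 8.8) to (2.0, 5.8), a distance of √(0.4² + 3.0²) ≈ 3.0.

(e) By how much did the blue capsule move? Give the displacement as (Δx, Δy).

(1.5, 1.9)

From the two frames, the blue capsule sits at roughly (2.6, 2.6) before and (4.1, 4.5) after.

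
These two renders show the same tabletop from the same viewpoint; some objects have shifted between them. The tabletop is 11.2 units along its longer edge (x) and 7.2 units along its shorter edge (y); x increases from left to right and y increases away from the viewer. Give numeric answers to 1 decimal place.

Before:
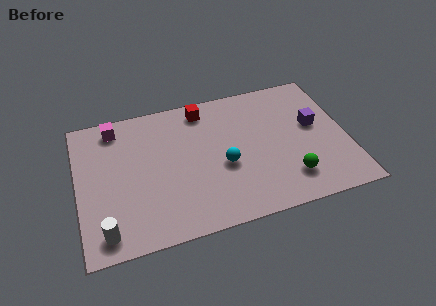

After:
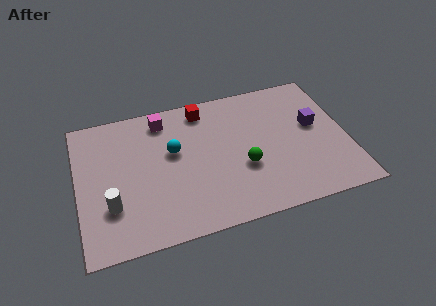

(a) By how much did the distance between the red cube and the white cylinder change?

-1.1

The distance was about 6.8 in the first image and 5.7 in the second, so they moved 1.1 units closer together.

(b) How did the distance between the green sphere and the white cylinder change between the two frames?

-2.1

The distance was about 7.6 in the first image and 5.5 in the second, so they moved 2.1 units closer together.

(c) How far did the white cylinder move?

1.2

The white cylinder was near (1.0, 1.0) before and (1.3, 2.2) after, so it travelled √(0.3² + 1.2²) ≈ 1.2 units.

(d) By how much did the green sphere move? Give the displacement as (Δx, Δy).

(-1.8, 1.1)

From the two frames, the green sphere sits at roughly (8.6, 1.6) before and (6.8, 2.7) after.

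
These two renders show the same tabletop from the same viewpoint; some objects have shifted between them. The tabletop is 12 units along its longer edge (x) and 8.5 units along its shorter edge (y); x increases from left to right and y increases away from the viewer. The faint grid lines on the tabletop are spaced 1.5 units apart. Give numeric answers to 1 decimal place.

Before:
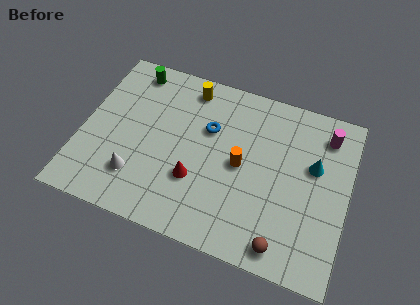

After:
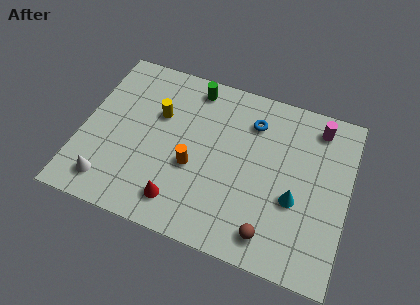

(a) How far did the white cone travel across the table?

1.4

The white cone was near (2.7, 2.1) before and (1.5, 1.4) after, so it travelled √(1.2² + 0.7²) ≈ 1.4 units.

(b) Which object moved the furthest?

the green cylinder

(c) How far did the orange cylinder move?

2.2

The orange cylinder was near (7.2, 4.2) before and (5.1, 3.4) after, so it travelled √(2.1² + 0.8²) ≈ 2.2 units.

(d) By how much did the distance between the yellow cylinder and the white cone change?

-1.0

They were about 5.5 units apart before and 4.5 after — 1.0 units closer together.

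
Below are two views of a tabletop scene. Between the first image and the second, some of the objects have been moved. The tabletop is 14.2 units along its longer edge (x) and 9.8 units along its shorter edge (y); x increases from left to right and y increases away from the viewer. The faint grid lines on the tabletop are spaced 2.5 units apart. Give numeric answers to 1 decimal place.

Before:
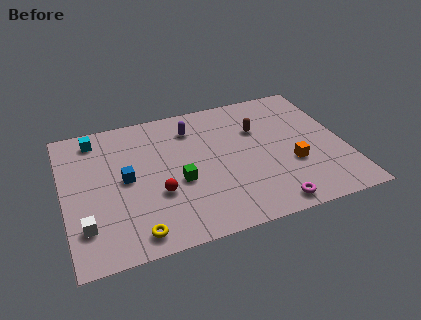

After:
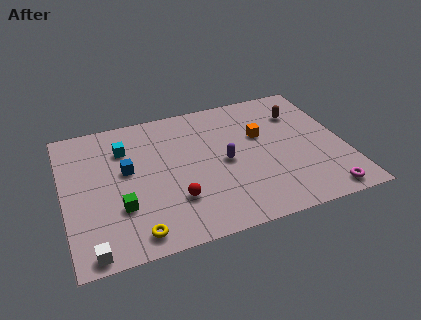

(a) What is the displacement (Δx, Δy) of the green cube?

(-3.0, -0.9)

The green cube started near (5.7, 4.0) and ended near (2.7, 3.1).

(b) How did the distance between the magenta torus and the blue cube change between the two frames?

+2.6

They were about 8.0 units apart before and 10.6 after — 2.6 units further apart.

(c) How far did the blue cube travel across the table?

0.6

From (3.1, 5.0) to (3.2, 5.6), the blue cube covered √(0.1² + 0.6²) ≈ 0.6 units.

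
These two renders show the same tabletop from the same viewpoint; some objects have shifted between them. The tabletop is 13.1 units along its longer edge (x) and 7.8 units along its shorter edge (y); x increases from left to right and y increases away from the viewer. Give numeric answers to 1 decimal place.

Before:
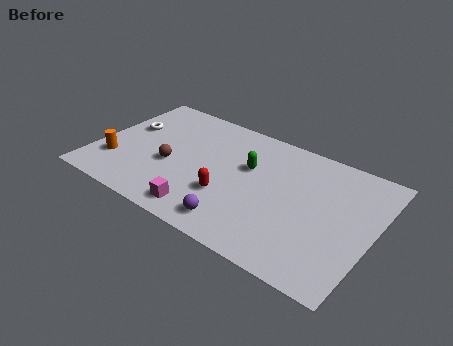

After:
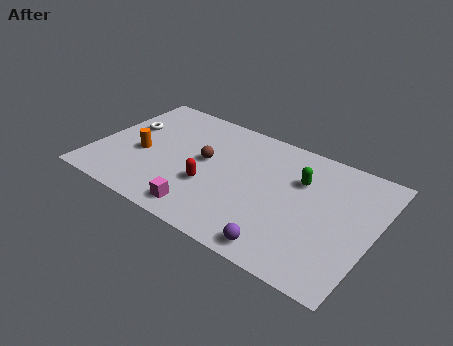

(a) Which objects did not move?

the magenta cube and the white torus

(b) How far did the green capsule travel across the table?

2.4

The green capsule was near (7.1, 4.9) before and (9.5, 5.3) after, so it travelled √(2.4² + 0.4²) ≈ 2.4 units.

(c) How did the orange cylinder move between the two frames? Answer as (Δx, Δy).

(1.1, 1.1)

The orange cylinder started near (1.1, 2.2) and ended near (2.2, 3.3).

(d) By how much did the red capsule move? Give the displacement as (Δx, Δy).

(-0.9, 0.2)

The red capsule started near (6.5, 2.6) and ended near (5.6, 2.8).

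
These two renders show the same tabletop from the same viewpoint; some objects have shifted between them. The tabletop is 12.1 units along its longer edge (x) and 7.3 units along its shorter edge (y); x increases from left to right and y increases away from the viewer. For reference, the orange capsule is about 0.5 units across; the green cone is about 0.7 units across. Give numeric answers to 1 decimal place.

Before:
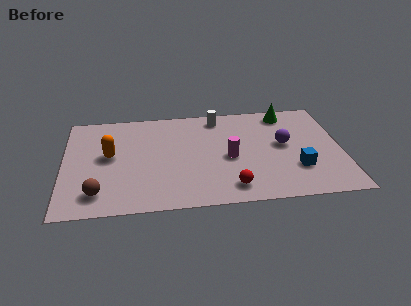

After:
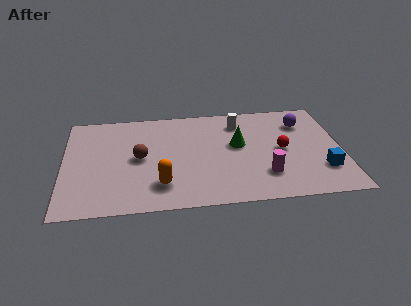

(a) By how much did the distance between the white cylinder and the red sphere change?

-2.3

Before: roughly 5.1 units apart; after: 2.8. That's 2.3 units closer together.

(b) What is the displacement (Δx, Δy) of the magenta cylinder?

(1.5, -1.4)

The magenta cylinder was at about (7.2, 3.3) and moved to about (8.7, 1.9).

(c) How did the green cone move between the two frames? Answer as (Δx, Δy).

(-2.2, -2.1)

From the two frames, the green cone sits at roughly (9.8, 6.3) before and (7.6, 4.2) after.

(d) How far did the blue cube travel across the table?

1.1

The blue cube moved from about (10.1, 2.2) to (11.2, 2.0), a distance of √(1.1² + 0.2²) ≈ 1.1.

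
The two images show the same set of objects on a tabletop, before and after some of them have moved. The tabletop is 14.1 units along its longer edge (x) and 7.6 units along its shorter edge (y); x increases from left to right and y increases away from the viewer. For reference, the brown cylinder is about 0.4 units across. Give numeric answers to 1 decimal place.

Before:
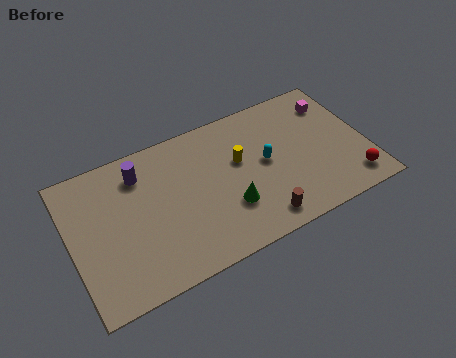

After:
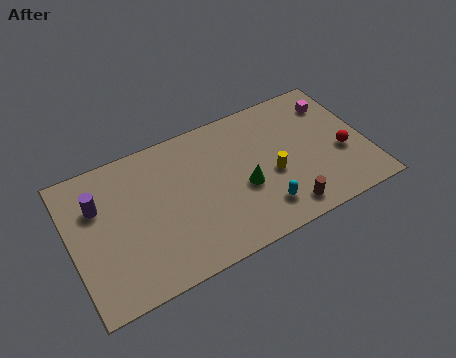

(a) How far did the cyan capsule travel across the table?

2.5

The cyan capsule moved from about (9.3, 4.0) to (8.8, 1.6), a distance of √(0.5² + 2.4²) ≈ 2.5.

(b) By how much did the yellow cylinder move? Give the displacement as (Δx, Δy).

(1.4, -1.4)

The yellow cylinder started near (8.1, 4.6) and ended near (9.5, 3.2).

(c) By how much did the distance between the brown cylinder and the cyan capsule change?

-1.9

The distance was about 3.0 in the first image and 1.1 in the second, so they moved 1.9 units closer together.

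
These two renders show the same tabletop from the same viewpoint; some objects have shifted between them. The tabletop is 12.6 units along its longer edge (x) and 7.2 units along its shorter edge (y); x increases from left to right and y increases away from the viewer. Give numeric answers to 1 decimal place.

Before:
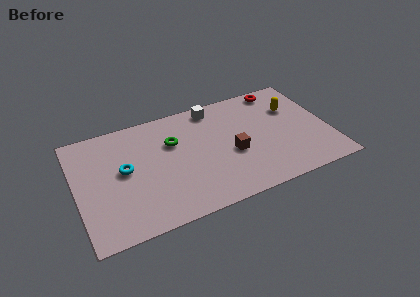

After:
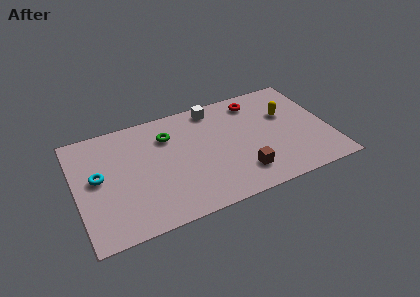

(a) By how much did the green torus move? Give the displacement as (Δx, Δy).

(-0.2, 0.5)

The green torus was at about (4.9, 4.8) and moved to about (4.7, 5.3).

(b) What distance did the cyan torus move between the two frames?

1.3

The cyan torus was near (2.4, 3.9) before and (1.1, 3.9) after, so it travelled √(1.3² + 0.0²) ≈ 1.3 units.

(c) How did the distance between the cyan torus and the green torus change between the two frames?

+1.2

Before: roughly 2.7 units apart; after: 3.9. That's 1.2 units further apart.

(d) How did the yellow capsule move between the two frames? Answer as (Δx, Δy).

(-0.4, -0.3)

From the two frames, the yellow capsule sits at roughly (11.0, 4.9) before and (10.6, 4.6) after.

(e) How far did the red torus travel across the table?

1.4

The red torus moved from about (10.5, 6.4) to (9.2, 6.0), a distance of √(1.3² + 0.4²) ≈ 1.4.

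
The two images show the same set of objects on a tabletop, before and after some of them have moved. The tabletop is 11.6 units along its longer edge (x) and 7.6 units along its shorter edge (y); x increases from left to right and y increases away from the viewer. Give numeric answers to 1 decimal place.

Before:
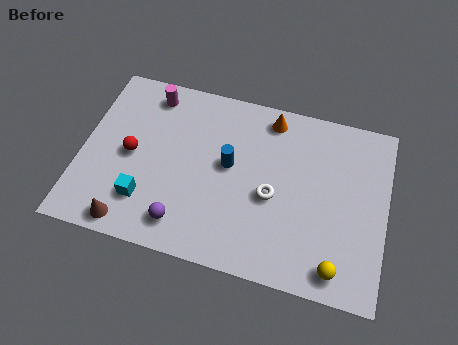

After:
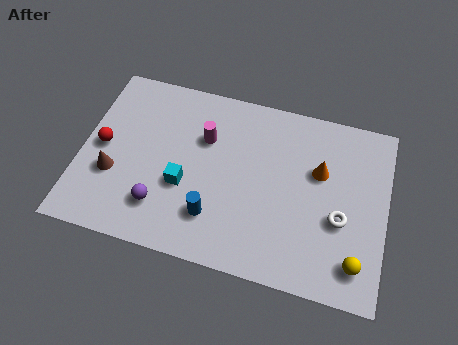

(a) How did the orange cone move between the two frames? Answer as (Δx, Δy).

(2.0, -1.8)

From the two frames, the orange cone sits at roughly (7.0, 6.6) before and (9.0, 4.8) after.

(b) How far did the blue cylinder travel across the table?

2.3

The blue cylinder moved from about (5.6, 4.2) to (5.2, 1.9), a distance of √(0.4² + 2.3²) ≈ 2.3.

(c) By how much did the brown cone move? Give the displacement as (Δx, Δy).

(-0.8, 1.9)

The brown cone was at about (2.1, 0.8) and moved to about (1.3, 2.7).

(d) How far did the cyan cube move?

1.7

The cyan cube moved from about (2.6, 1.9) to (4.0, 2.9), a distance of √(1.4² + 1.0²) ≈ 1.7.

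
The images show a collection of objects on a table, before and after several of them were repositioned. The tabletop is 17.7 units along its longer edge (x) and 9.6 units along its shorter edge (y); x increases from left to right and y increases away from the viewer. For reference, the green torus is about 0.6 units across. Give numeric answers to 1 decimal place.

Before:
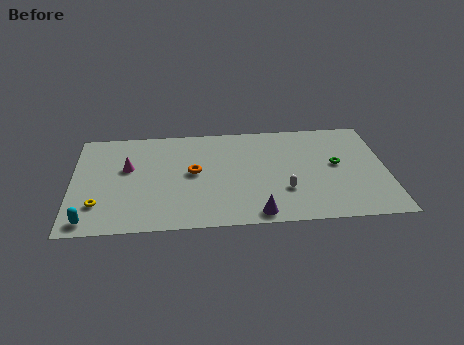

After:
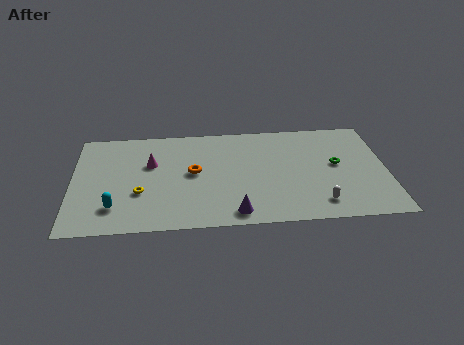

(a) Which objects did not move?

the orange torus and the green torus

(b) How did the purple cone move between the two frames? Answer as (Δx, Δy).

(-1.2, 0.2)

The purple cone started near (10.3, 1.0) and ended near (9.1, 1.2).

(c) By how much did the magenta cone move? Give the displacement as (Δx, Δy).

(1.3, 0.3)

From the two frames, the magenta cone sits at roughly (3.1, 5.8) before and (4.4, 6.1) after.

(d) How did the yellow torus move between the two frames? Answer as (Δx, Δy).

(2.3, 0.9)

The yellow torus was at about (1.5, 2.5) and moved to about (3.8, 3.4).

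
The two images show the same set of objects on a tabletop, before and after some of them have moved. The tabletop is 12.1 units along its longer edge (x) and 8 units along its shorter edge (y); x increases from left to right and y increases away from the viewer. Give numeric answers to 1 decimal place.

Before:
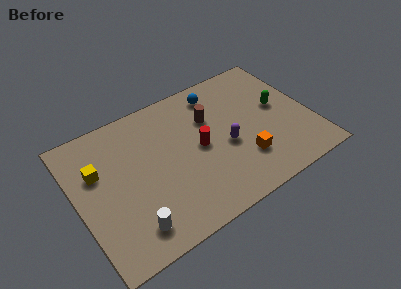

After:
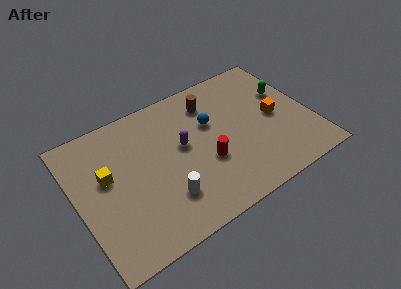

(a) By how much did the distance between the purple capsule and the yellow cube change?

-2.7

Before: roughly 6.6 units apart; after: 3.9. That's 2.7 units closer together.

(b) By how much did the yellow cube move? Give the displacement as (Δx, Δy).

(0.4, -0.5)

The yellow cube started near (1.2, 5.2) and ended near (1.6, 4.7).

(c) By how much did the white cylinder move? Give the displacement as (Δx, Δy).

(1.9, 0.7)

The white cylinder was at about (2.3, 1.4) and moved to about (4.2, 2.1).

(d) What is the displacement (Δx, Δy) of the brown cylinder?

(0.2, 0.9)

The brown cylinder was at about (7.1, 5.4) and moved to about (7.3, 6.3).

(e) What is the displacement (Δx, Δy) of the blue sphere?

(-0.6, -1.6)

From the two frames, the blue sphere sits at roughly (7.7, 6.7) before and (7.1, 5.1) after.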